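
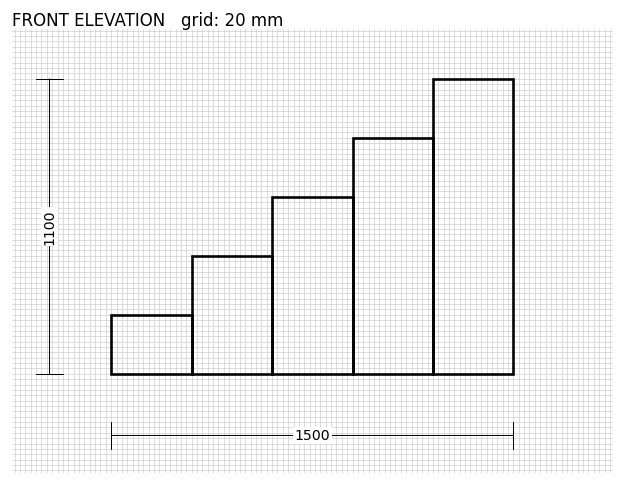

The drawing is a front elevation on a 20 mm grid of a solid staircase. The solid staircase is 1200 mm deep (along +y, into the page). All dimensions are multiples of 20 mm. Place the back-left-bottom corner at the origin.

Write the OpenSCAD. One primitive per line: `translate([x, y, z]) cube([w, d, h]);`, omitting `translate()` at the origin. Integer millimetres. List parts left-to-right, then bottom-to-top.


cube([300, 1200, 220]);
translate([300, 0, 0]) cube([300, 1200, 440]);
translate([600, 0, 0]) cube([300, 1200, 660]);
translate([900, 0, 0]) cube([300, 1200, 880]);
translate([1200, 0, 0]) cube([300, 1200, 1100]);


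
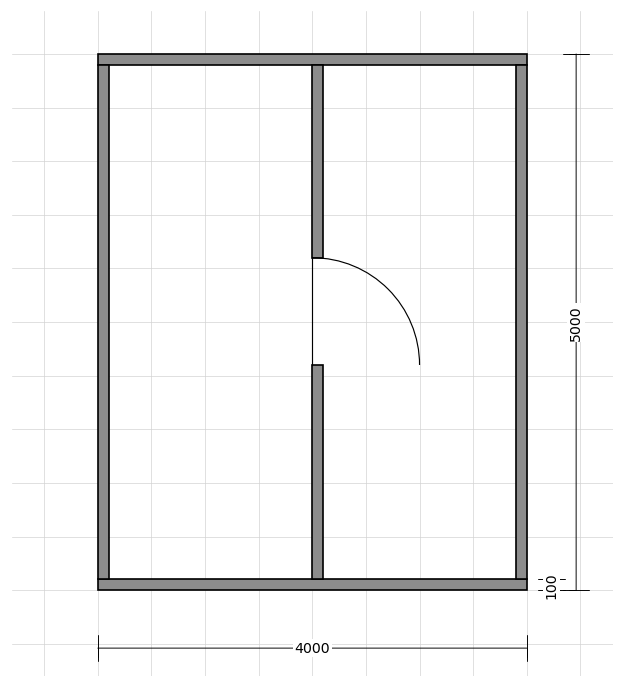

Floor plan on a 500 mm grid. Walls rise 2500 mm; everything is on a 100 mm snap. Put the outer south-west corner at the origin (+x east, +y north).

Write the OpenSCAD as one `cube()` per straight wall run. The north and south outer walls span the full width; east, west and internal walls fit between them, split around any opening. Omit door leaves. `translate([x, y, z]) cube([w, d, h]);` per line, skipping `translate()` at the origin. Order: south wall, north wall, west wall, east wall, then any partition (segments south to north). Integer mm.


cube([4000, 100, 2500]);
translate([0, 4900, 0]) cube([4000, 100, 2500]);
translate([0, 100, 0]) cube([100, 4800, 2500]);
translate([3900, 100, 0]) cube([100, 4800, 2500]);
translate([2000, 100, 0]) cube([100, 2000, 2500]);
translate([2000, 3100, 0]) cube([100, 1800, 2500]);


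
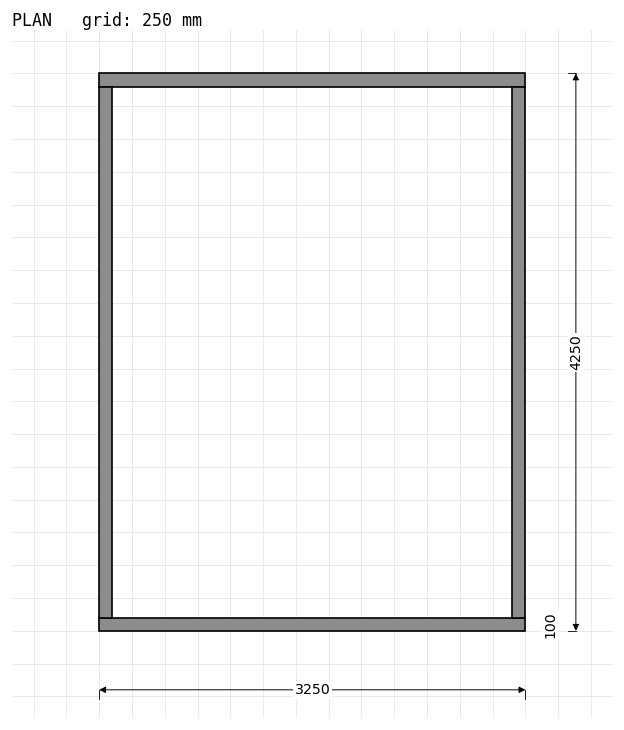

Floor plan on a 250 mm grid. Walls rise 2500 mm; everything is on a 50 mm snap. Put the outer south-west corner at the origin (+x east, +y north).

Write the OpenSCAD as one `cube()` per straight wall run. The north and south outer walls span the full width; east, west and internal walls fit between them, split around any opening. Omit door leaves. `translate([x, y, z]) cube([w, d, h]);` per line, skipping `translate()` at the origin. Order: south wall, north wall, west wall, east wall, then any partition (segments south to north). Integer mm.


cube([3250, 100, 2500]);
translate([0, 4150, 0]) cube([3250, 100, 2500]);
translate([0, 100, 0]) cube([100, 4050, 2500]);
translate([3150, 100, 0]) cube([100, 4050, 2500]);


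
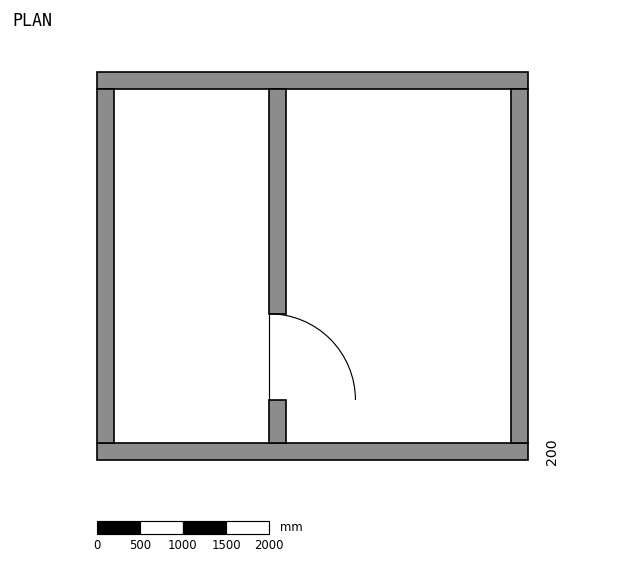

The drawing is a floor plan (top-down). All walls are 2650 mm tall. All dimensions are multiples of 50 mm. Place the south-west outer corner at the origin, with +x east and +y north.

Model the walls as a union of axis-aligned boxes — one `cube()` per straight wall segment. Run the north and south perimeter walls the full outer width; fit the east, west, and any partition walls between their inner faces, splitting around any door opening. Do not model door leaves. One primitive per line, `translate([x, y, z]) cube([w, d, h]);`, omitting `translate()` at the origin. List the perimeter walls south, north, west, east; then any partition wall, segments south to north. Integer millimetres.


cube([5000, 200, 2650]);
translate([0, 4300, 0]) cube([5000, 200, 2650]);
translate([0, 200, 0]) cube([200, 4100, 2650]);
translate([4800, 200, 0]) cube([200, 4100, 2650]);
translate([2000, 200, 0]) cube([200, 500, 2650]);
translate([2000, 1700, 0]) cube([200, 2600, 2650]);


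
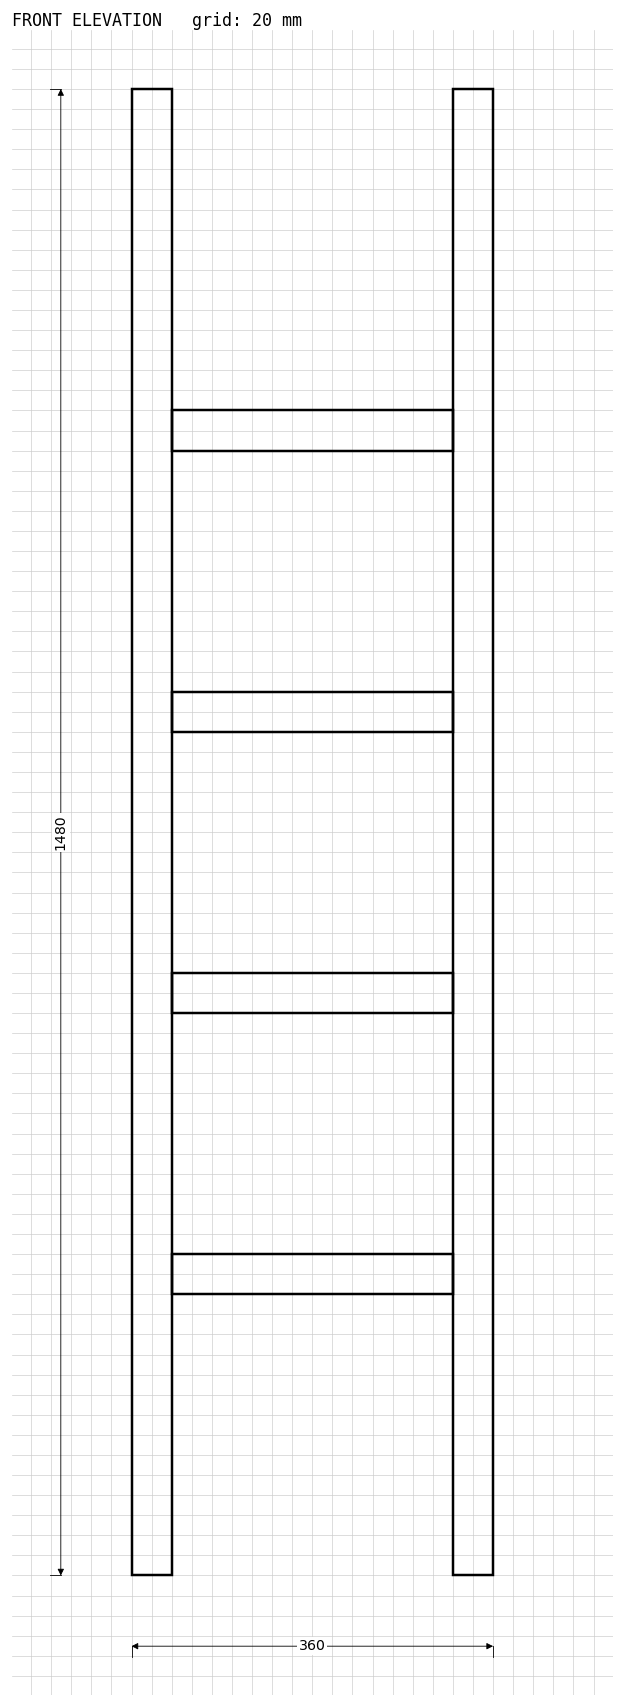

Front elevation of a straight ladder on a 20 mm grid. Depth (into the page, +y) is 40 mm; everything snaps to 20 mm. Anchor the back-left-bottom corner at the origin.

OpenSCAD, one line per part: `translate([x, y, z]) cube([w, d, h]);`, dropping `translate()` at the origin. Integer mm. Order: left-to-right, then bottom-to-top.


cube([40, 40, 1480]);
translate([40, 0, 280]) cube([280, 40, 40]);
translate([40, 0, 560]) cube([280, 40, 40]);
translate([40, 0, 840]) cube([280, 40, 40]);
translate([40, 0, 1120]) cube([280, 40, 40]);
translate([320, 0, 0]) cube([40, 40, 1480]);


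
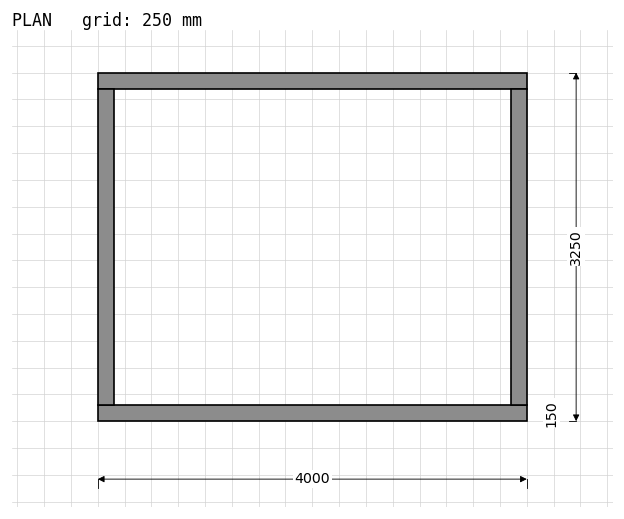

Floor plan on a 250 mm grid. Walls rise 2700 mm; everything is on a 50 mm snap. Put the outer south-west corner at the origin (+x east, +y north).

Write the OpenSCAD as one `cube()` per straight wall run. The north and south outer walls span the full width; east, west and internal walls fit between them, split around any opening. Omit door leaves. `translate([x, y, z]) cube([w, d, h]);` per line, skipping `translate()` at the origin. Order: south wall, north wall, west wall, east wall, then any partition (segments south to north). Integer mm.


cube([4000, 150, 2700]);
translate([0, 3100, 0]) cube([4000, 150, 2700]);
translate([0, 150, 0]) cube([150, 2950, 2700]);
translate([3850, 150, 0]) cube([150, 2950, 2700]);


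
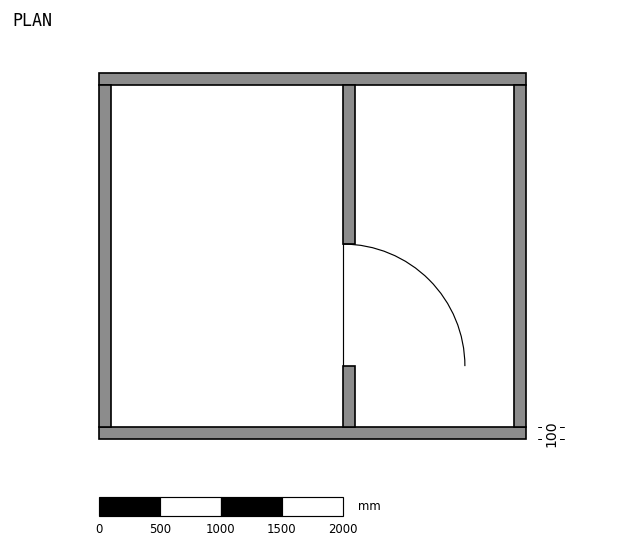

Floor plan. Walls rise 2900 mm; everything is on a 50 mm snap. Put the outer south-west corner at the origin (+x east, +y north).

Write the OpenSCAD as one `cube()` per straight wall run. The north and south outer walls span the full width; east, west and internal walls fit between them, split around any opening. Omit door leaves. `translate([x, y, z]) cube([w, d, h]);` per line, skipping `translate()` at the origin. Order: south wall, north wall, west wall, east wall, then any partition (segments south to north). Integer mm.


cube([3500, 100, 2900]);
translate([0, 2900, 0]) cube([3500, 100, 2900]);
translate([0, 100, 0]) cube([100, 2800, 2900]);
translate([3400, 100, 0]) cube([100, 2800, 2900]);
translate([2000, 100, 0]) cube([100, 500, 2900]);
translate([2000, 1600, 0]) cube([100, 1300, 2900]);


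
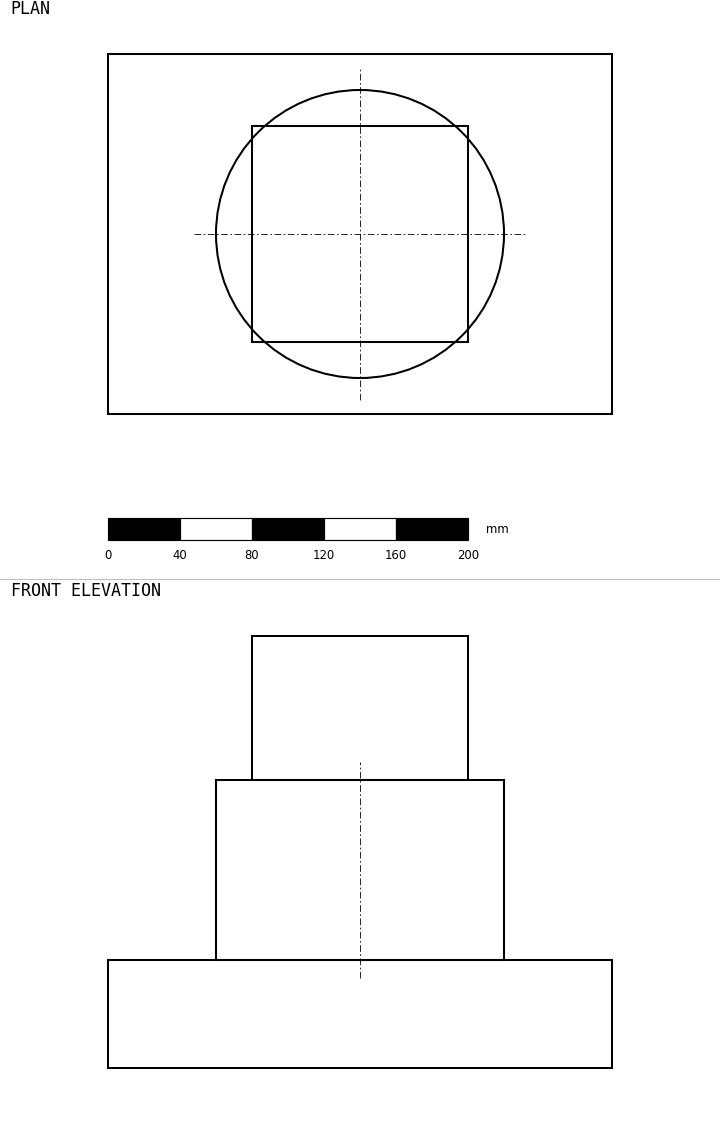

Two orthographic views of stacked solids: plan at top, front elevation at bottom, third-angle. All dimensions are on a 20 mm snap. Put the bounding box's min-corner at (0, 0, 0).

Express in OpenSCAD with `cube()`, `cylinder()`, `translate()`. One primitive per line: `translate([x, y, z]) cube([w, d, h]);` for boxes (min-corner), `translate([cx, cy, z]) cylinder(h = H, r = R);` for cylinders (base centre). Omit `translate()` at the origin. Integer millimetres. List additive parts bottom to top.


cube([280, 200, 60]);
translate([140, 100, 60]) cylinder(h = 100, r = 80);
translate([80, 40, 160]) cube([120, 120, 80]);


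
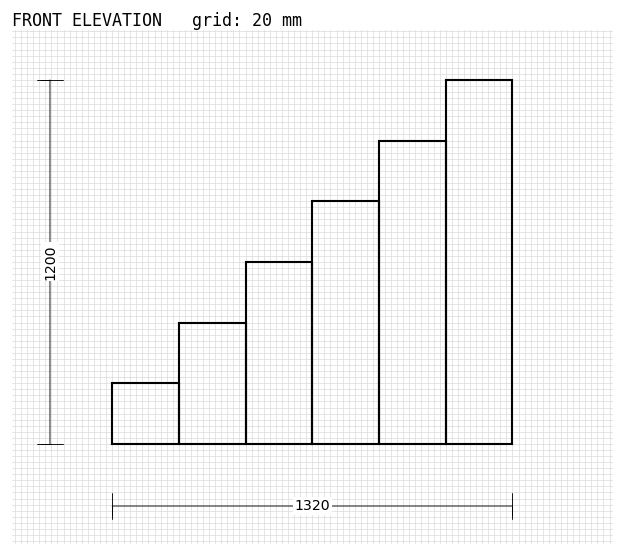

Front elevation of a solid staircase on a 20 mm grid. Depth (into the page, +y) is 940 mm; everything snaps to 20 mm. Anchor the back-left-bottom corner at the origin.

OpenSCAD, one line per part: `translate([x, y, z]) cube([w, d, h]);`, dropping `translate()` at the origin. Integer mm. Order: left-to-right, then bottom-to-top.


cube([220, 940, 200]);
translate([220, 0, 0]) cube([220, 940, 400]);
translate([440, 0, 0]) cube([220, 940, 600]);
translate([660, 0, 0]) cube([220, 940, 800]);
translate([880, 0, 0]) cube([220, 940, 1000]);
translate([1100, 0, 0]) cube([220, 940, 1200]);


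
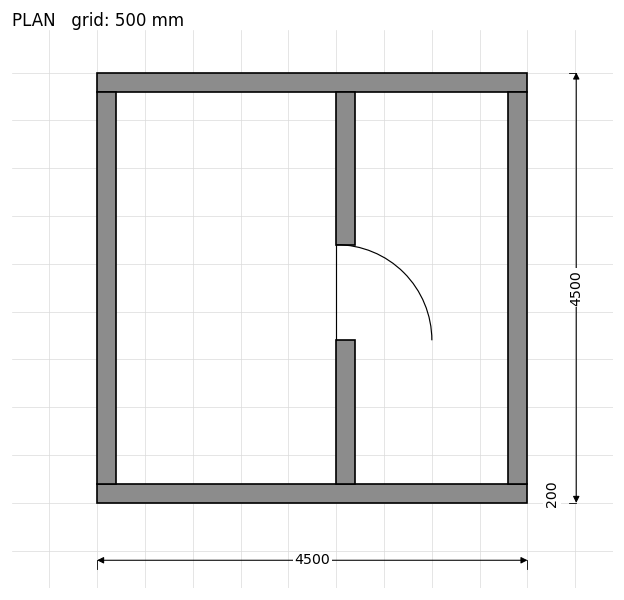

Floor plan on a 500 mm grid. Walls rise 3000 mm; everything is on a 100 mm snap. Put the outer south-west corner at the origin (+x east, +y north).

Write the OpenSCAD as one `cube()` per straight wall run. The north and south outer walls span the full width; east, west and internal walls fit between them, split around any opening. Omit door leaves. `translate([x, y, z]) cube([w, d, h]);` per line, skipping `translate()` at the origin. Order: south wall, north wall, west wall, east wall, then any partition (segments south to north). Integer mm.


cube([4500, 200, 3000]);
translate([0, 4300, 0]) cube([4500, 200, 3000]);
translate([0, 200, 0]) cube([200, 4100, 3000]);
translate([4300, 200, 0]) cube([200, 4100, 3000]);
translate([2500, 200, 0]) cube([200, 1500, 3000]);
translate([2500, 2700, 0]) cube([200, 1600, 3000]);


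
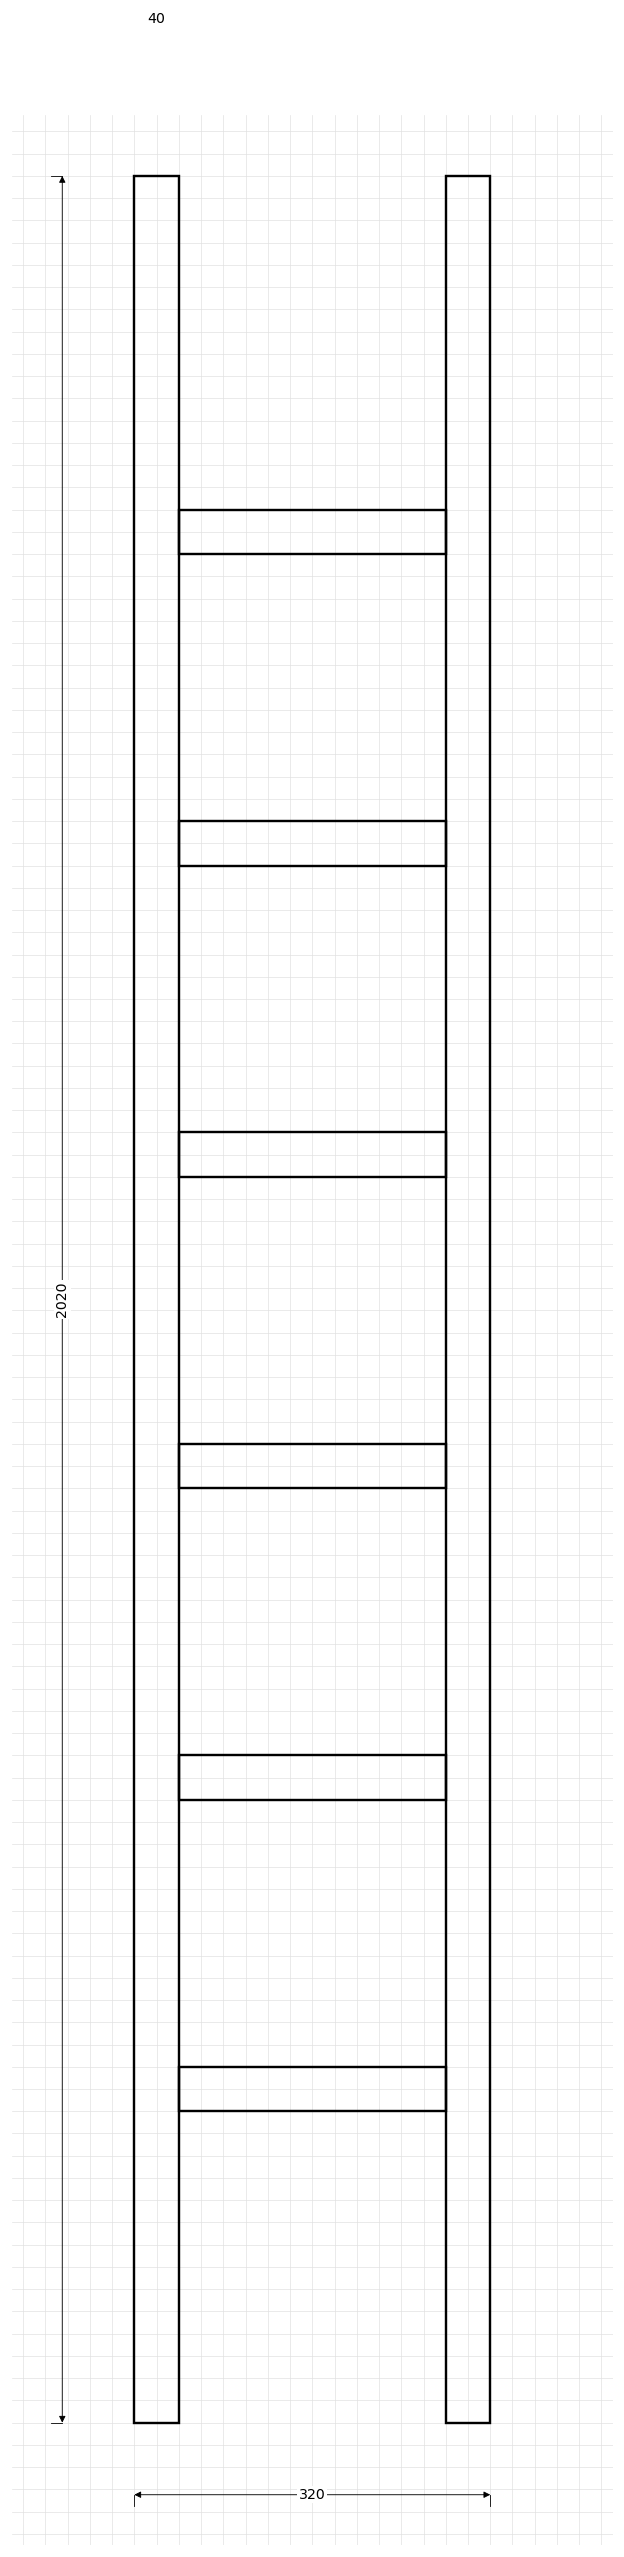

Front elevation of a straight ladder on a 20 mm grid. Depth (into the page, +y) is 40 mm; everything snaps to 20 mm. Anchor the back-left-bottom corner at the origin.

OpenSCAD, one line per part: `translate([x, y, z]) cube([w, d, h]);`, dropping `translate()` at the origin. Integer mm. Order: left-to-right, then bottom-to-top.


cube([40, 40, 2020]);
translate([40, 0, 280]) cube([240, 40, 40]);
translate([40, 0, 560]) cube([240, 40, 40]);
translate([40, 0, 840]) cube([240, 40, 40]);
translate([40, 0, 1120]) cube([240, 40, 40]);
translate([40, 0, 1400]) cube([240, 40, 40]);
translate([40, 0, 1680]) cube([240, 40, 40]);
translate([280, 0, 0]) cube([40, 40, 2020]);


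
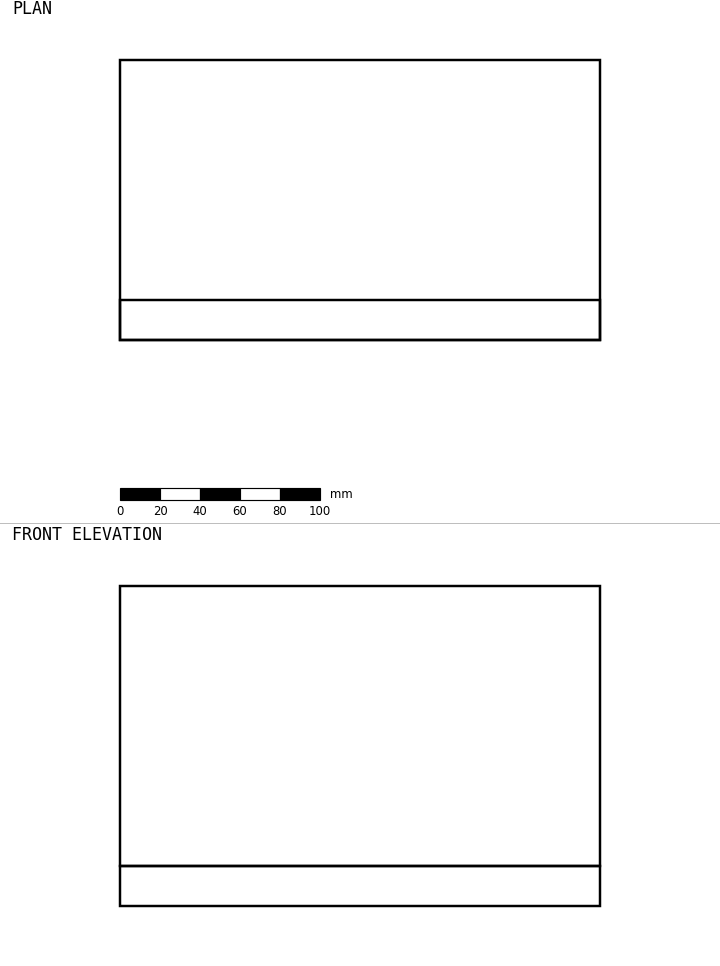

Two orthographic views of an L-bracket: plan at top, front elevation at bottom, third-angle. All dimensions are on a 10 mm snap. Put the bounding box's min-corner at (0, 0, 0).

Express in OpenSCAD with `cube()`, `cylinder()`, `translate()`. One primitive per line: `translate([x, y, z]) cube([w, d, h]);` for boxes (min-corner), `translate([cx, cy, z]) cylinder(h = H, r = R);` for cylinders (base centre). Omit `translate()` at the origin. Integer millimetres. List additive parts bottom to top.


cube([240, 140, 20]);
translate([0, 0, 20]) cube([240, 20, 140]);


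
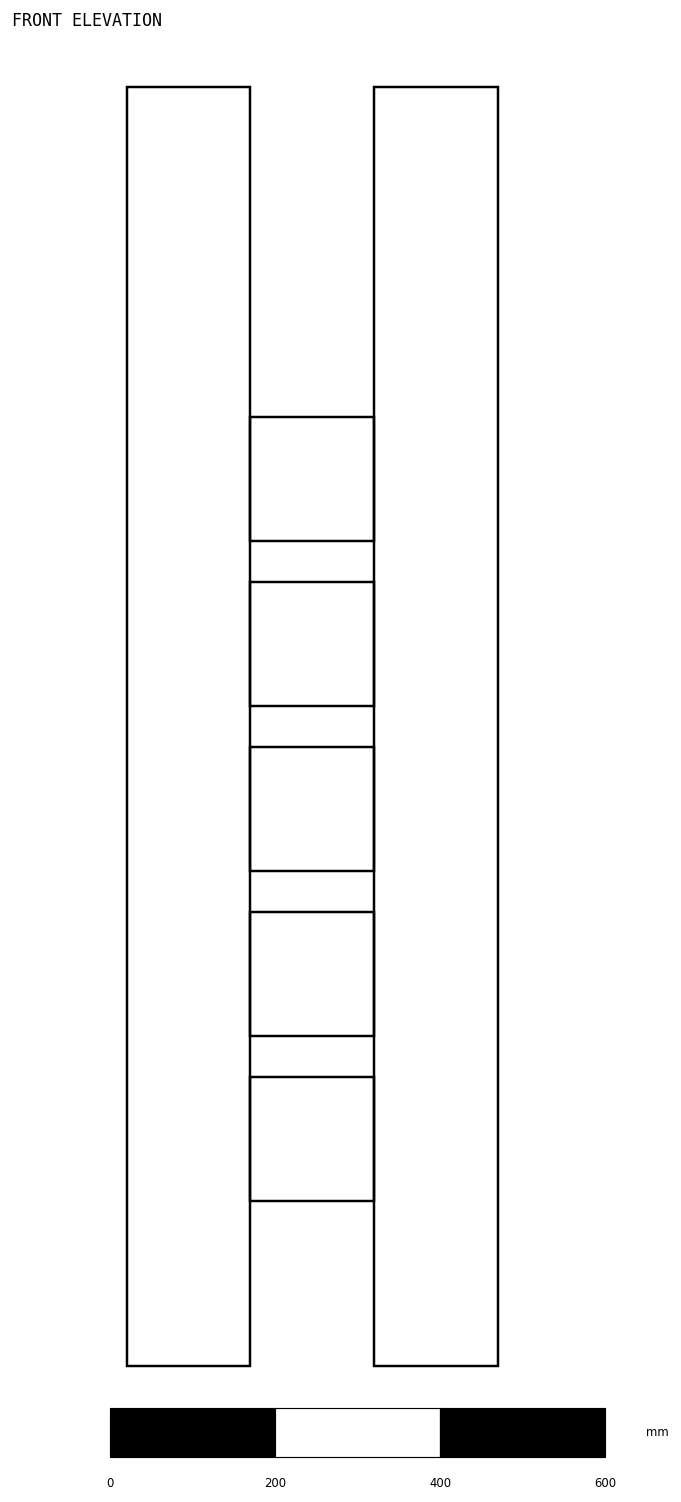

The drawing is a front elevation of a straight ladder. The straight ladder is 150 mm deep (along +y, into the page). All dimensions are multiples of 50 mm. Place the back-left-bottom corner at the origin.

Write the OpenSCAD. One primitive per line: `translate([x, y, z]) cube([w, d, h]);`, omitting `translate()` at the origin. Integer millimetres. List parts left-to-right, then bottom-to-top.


cube([150, 150, 1550]);
translate([150, 0, 200]) cube([150, 150, 150]);
translate([150, 0, 400]) cube([150, 150, 150]);
translate([150, 0, 600]) cube([150, 150, 150]);
translate([150, 0, 800]) cube([150, 150, 150]);
translate([150, 0, 1000]) cube([150, 150, 150]);
translate([300, 0, 0]) cube([150, 150, 1550]);


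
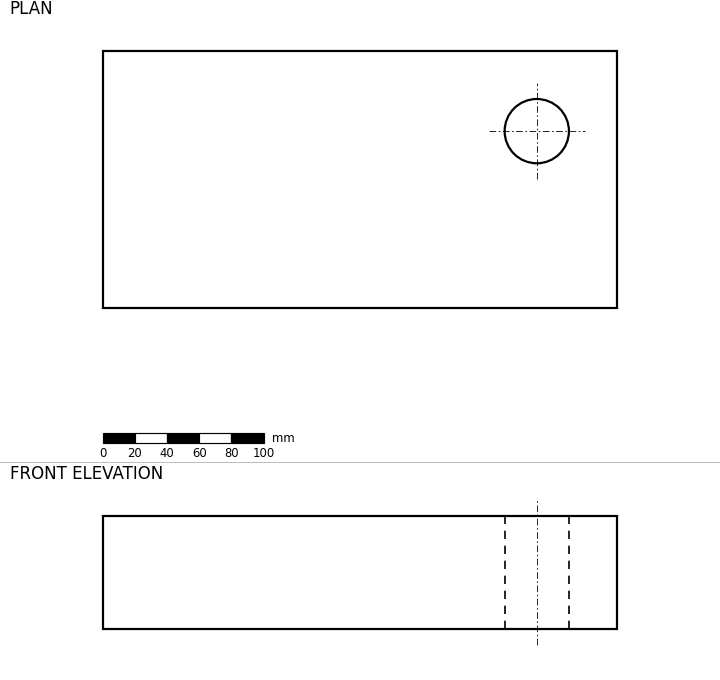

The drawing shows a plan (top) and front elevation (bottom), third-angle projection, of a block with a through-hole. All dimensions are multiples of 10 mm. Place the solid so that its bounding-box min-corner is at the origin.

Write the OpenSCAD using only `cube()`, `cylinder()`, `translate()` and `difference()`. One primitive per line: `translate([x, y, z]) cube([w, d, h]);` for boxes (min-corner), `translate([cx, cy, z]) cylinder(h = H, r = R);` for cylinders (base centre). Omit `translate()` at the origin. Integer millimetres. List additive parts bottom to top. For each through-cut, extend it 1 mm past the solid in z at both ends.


difference() {
  cube([320, 160, 70]);
  translate([270, 110, -1]) cylinder(h = 72, r = 20);
}


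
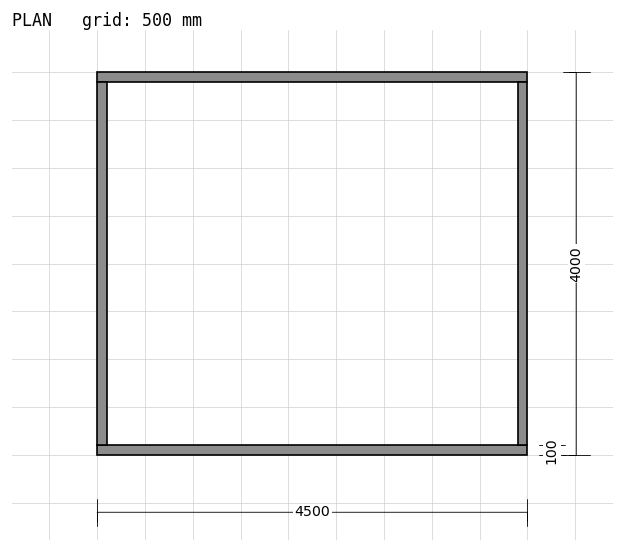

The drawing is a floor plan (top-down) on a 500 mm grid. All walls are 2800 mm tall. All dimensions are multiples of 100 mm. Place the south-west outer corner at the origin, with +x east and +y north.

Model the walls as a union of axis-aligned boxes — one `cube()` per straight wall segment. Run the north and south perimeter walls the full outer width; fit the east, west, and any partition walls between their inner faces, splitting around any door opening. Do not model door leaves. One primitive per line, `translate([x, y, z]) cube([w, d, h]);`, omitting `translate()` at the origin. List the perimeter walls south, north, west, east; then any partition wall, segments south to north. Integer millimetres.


cube([4500, 100, 2800]);
translate([0, 3900, 0]) cube([4500, 100, 2800]);
translate([0, 100, 0]) cube([100, 3800, 2800]);
translate([4400, 100, 0]) cube([100, 3800, 2800]);


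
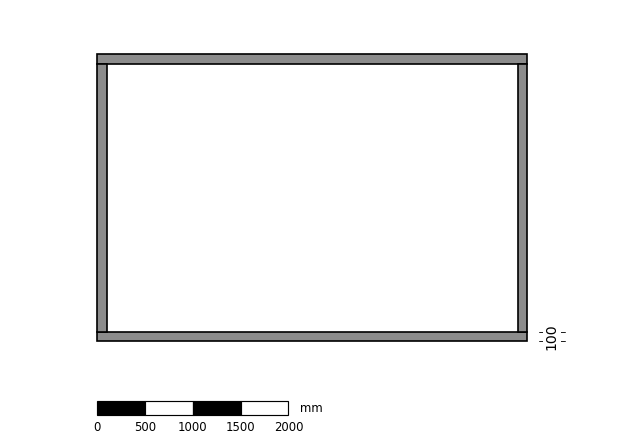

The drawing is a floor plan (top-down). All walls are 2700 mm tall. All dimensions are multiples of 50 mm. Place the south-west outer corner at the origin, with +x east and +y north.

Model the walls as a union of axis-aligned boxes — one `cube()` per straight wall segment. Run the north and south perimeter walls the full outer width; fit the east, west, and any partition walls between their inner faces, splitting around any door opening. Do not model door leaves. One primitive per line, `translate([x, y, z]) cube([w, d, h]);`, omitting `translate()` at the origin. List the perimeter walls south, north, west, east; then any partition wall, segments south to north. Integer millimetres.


cube([4500, 100, 2700]);
translate([0, 2900, 0]) cube([4500, 100, 2700]);
translate([0, 100, 0]) cube([100, 2800, 2700]);
translate([4400, 100, 0]) cube([100, 2800, 2700]);


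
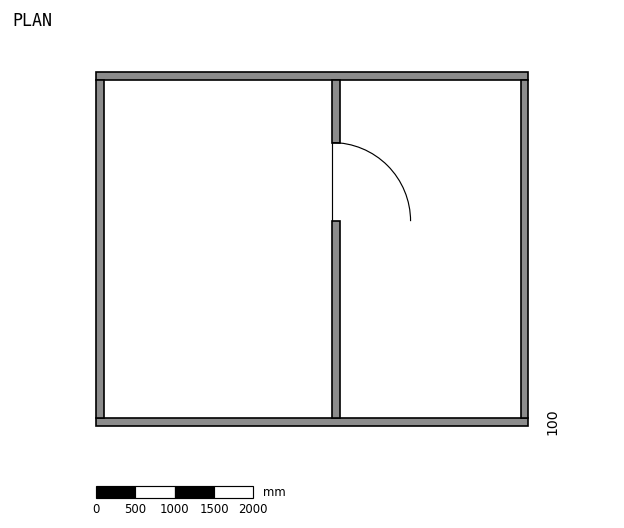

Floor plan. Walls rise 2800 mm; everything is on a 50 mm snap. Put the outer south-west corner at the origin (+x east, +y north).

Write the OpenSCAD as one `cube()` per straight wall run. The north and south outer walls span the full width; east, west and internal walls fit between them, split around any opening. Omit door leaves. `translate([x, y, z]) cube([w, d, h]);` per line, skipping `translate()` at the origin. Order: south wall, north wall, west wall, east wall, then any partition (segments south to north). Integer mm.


cube([5500, 100, 2800]);
translate([0, 4400, 0]) cube([5500, 100, 2800]);
translate([0, 100, 0]) cube([100, 4300, 2800]);
translate([5400, 100, 0]) cube([100, 4300, 2800]);
translate([3000, 100, 0]) cube([100, 2500, 2800]);
translate([3000, 3600, 0]) cube([100, 800, 2800]);


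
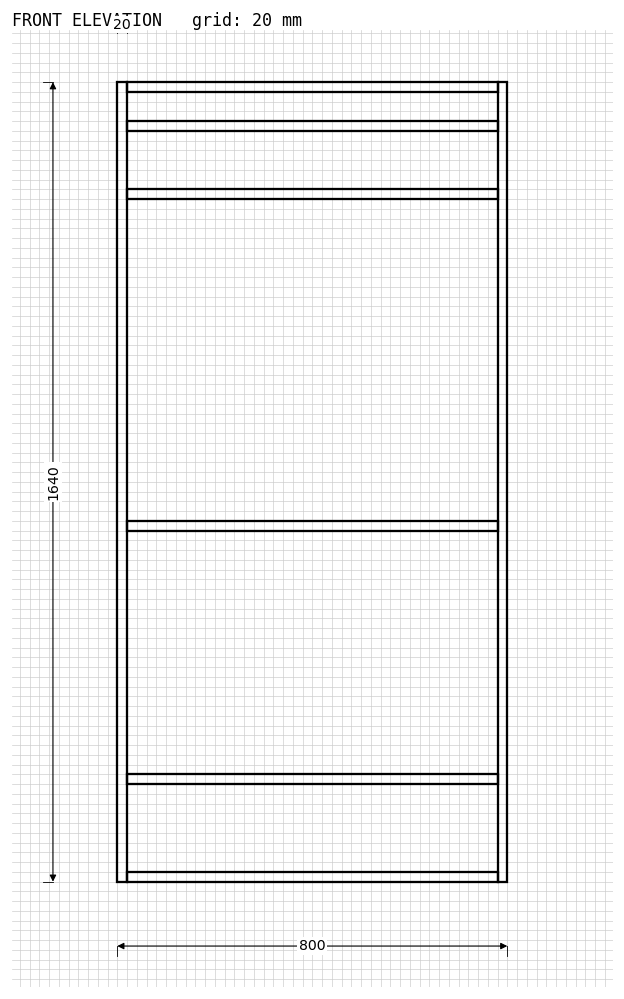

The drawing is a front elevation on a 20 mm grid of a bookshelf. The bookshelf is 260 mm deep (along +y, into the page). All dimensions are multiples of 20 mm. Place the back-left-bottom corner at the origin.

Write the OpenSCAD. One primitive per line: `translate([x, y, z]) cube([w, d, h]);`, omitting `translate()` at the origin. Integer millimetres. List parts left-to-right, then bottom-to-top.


cube([20, 260, 1640]);
translate([20, 0, 0]) cube([760, 260, 20]);
translate([20, 0, 200]) cube([760, 260, 20]);
translate([20, 0, 720]) cube([760, 260, 20]);
translate([20, 0, 1400]) cube([760, 260, 20]);
translate([20, 0, 1540]) cube([760, 260, 20]);
translate([20, 0, 1620]) cube([760, 260, 20]);
translate([780, 0, 0]) cube([20, 260, 1640]);


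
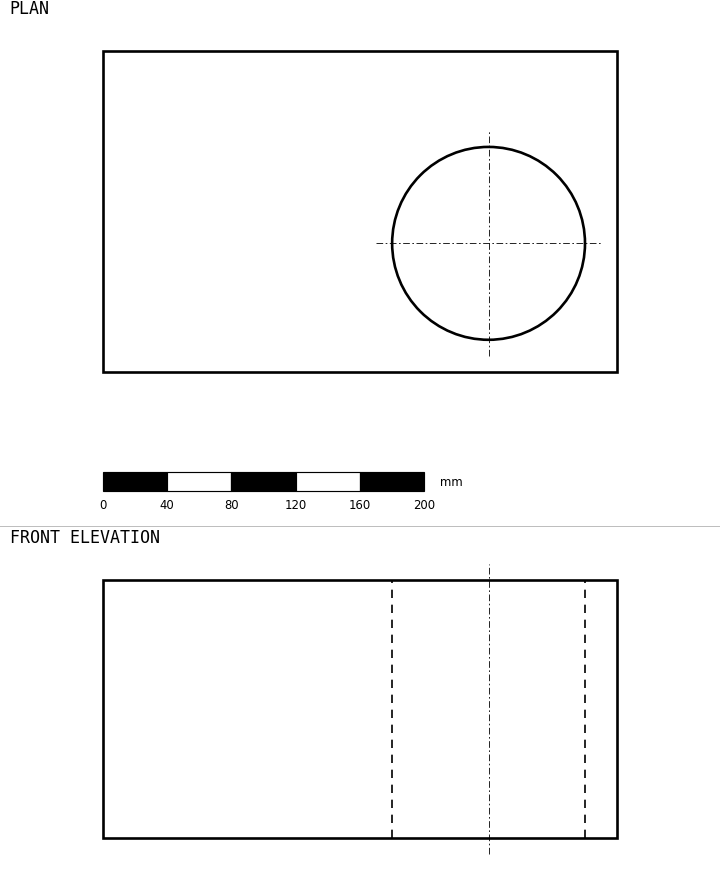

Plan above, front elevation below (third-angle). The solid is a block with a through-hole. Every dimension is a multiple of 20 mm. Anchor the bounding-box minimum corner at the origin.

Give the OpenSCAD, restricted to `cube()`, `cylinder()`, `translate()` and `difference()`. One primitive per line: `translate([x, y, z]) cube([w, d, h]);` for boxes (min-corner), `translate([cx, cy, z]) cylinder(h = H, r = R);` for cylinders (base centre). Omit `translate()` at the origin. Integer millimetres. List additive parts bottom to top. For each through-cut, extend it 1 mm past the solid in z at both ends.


difference() {
  cube([320, 200, 160]);
  translate([240, 80, -1]) cylinder(h = 162, r = 60);
}


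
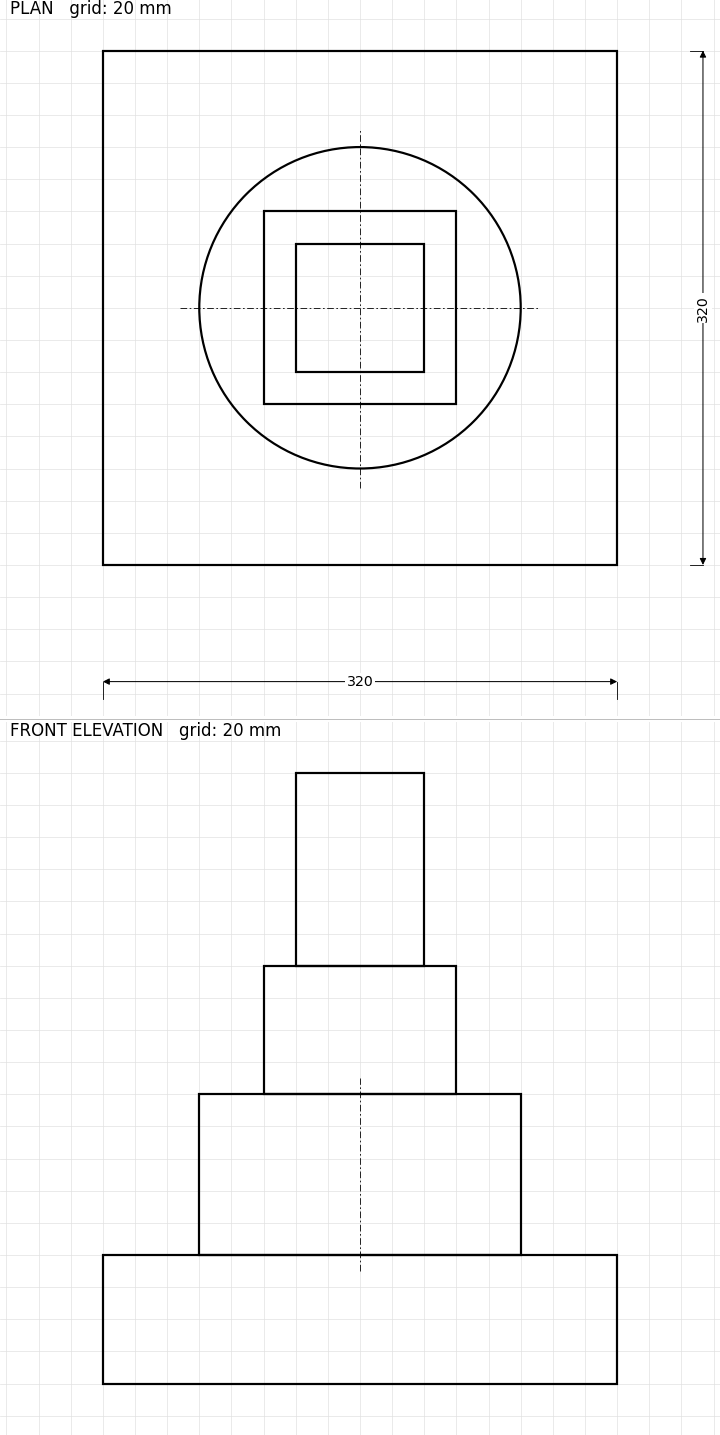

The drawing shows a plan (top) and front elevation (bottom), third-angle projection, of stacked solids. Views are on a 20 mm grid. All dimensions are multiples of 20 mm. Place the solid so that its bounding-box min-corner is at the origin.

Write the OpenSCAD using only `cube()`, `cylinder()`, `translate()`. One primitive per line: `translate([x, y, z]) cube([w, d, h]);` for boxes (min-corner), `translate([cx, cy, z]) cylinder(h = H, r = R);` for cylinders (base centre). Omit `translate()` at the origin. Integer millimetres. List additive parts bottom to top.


cube([320, 320, 80]);
translate([160, 160, 80]) cylinder(h = 100, r = 100);
translate([100, 100, 180]) cube([120, 120, 80]);
translate([120, 120, 260]) cube([80, 80, 120]);


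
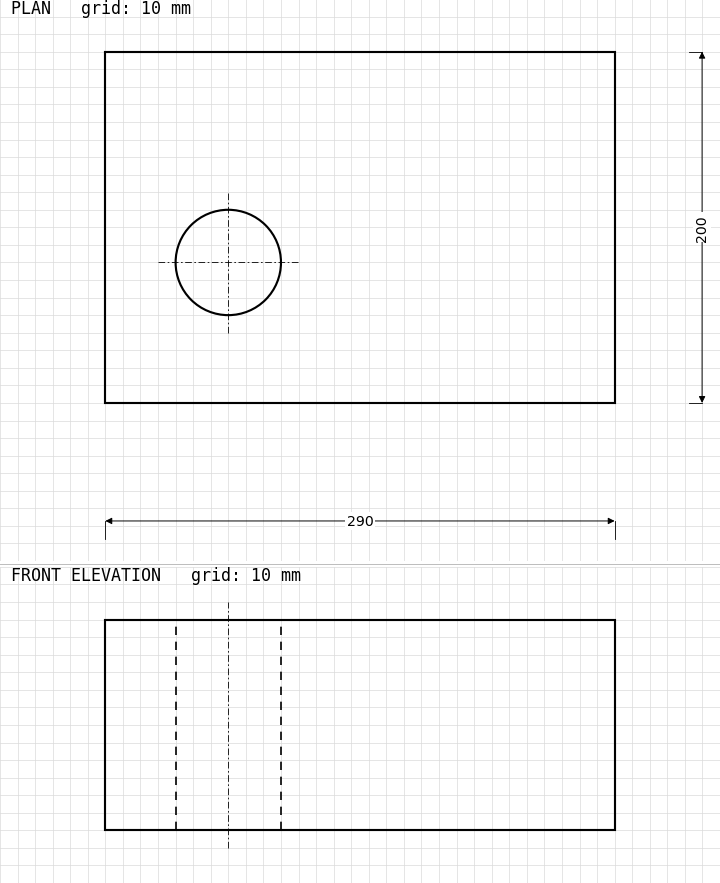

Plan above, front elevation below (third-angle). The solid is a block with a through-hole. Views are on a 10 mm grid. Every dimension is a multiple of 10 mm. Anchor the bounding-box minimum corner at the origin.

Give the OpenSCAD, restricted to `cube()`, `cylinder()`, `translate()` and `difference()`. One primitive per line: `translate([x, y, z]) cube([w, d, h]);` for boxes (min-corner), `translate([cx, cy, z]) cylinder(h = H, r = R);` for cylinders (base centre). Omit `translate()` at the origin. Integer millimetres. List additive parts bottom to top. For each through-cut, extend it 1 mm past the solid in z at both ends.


difference() {
  cube([290, 200, 120]);
  translate([70, 80, -1]) cylinder(h = 122, r = 30);
}


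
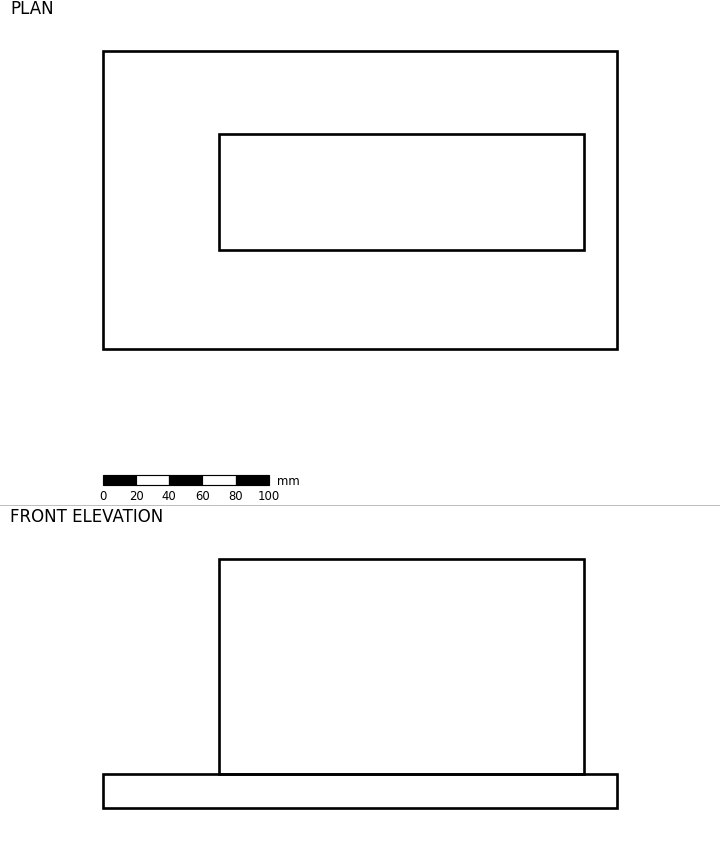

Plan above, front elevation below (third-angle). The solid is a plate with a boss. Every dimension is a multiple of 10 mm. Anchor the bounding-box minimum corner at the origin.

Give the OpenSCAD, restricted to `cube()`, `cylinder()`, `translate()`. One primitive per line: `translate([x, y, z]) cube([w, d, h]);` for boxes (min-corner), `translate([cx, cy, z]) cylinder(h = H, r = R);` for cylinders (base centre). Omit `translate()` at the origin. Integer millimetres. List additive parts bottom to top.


cube([310, 180, 20]);
translate([70, 60, 20]) cube([220, 70, 130]);


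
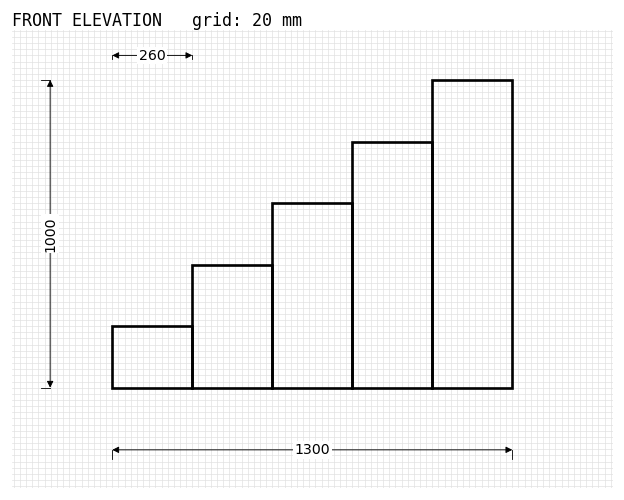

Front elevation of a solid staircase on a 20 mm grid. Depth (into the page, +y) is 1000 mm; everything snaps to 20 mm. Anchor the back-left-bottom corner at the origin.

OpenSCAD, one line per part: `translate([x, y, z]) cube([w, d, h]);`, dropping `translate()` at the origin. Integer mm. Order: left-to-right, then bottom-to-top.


cube([260, 1000, 200]);
translate([260, 0, 0]) cube([260, 1000, 400]);
translate([520, 0, 0]) cube([260, 1000, 600]);
translate([780, 0, 0]) cube([260, 1000, 800]);
translate([1040, 0, 0]) cube([260, 1000, 1000]);


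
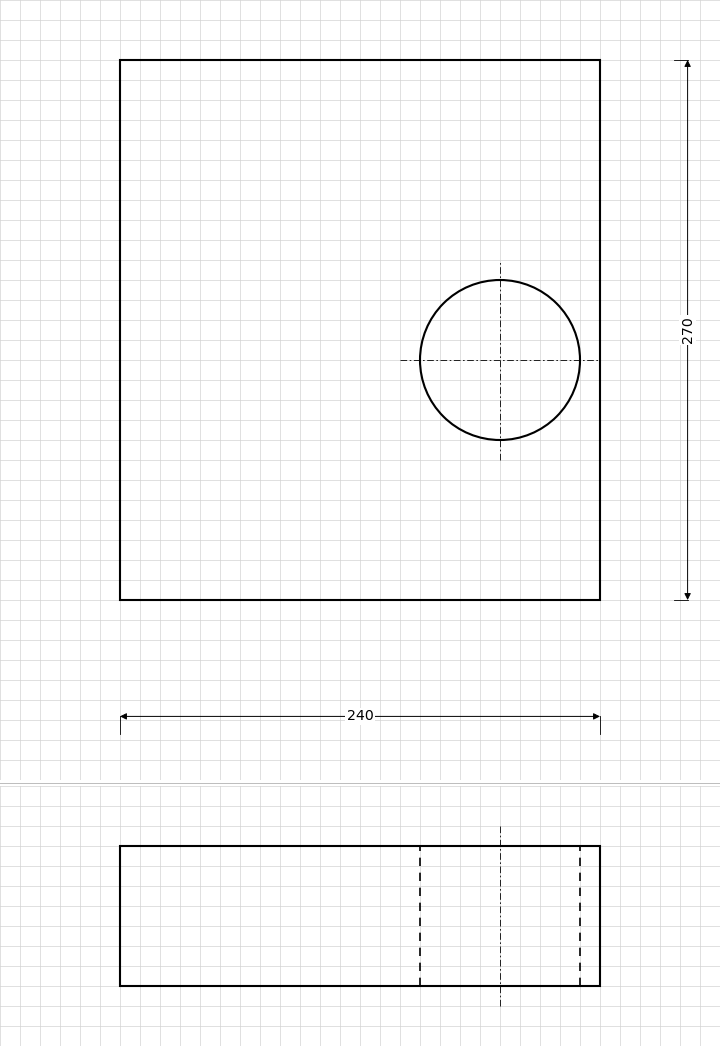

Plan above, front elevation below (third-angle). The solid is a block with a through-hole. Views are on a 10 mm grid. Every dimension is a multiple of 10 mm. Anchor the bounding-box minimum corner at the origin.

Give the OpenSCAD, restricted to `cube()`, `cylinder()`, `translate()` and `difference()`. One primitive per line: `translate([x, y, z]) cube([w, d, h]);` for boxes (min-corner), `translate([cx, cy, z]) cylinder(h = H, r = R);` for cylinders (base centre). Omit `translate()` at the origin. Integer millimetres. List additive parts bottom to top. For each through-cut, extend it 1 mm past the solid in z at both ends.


difference() {
  cube([240, 270, 70]);
  translate([190, 120, -1]) cylinder(h = 72, r = 40);
}


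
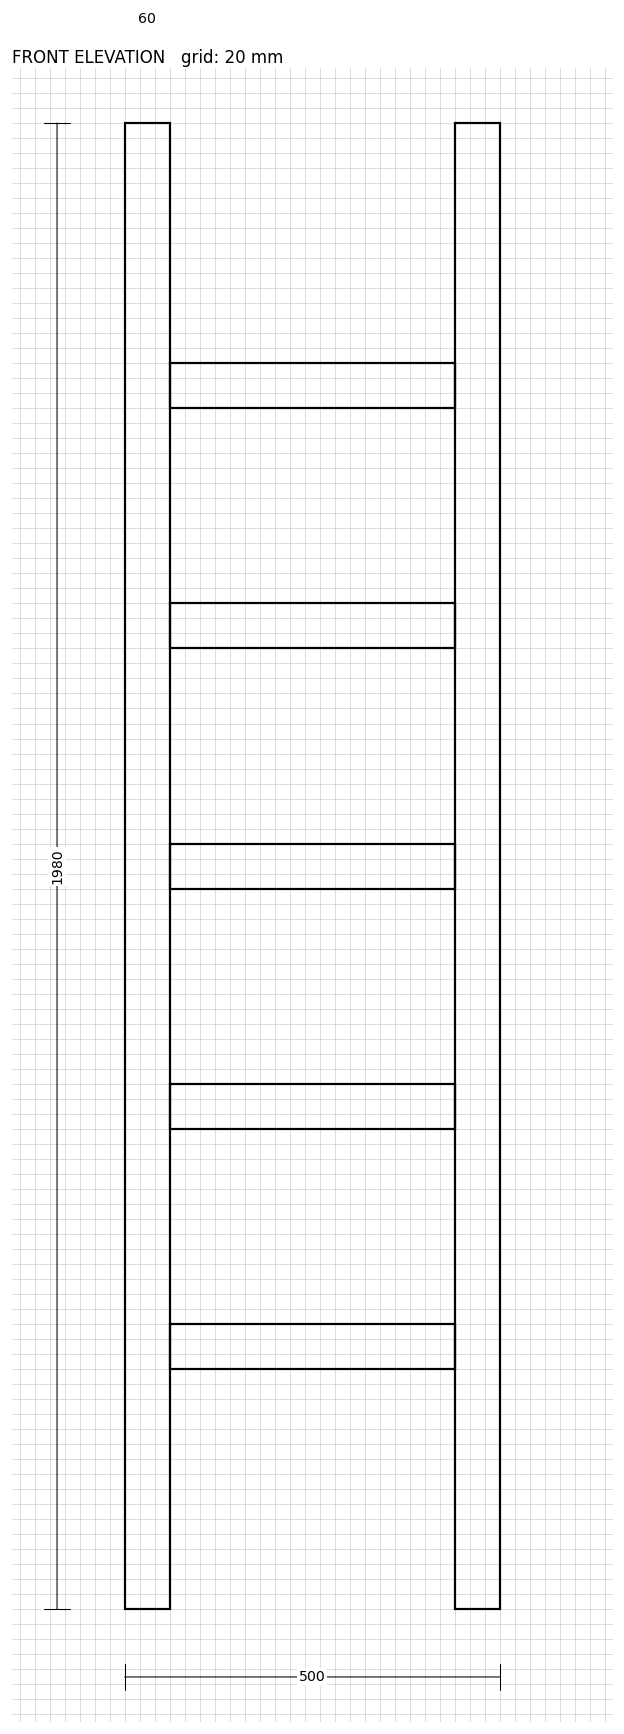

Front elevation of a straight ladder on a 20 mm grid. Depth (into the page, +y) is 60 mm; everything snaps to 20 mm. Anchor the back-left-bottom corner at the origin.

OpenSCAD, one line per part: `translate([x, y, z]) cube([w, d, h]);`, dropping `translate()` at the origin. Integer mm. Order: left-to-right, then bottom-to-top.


cube([60, 60, 1980]);
translate([60, 0, 320]) cube([380, 60, 60]);
translate([60, 0, 640]) cube([380, 60, 60]);
translate([60, 0, 960]) cube([380, 60, 60]);
translate([60, 0, 1280]) cube([380, 60, 60]);
translate([60, 0, 1600]) cube([380, 60, 60]);
translate([440, 0, 0]) cube([60, 60, 1980]);


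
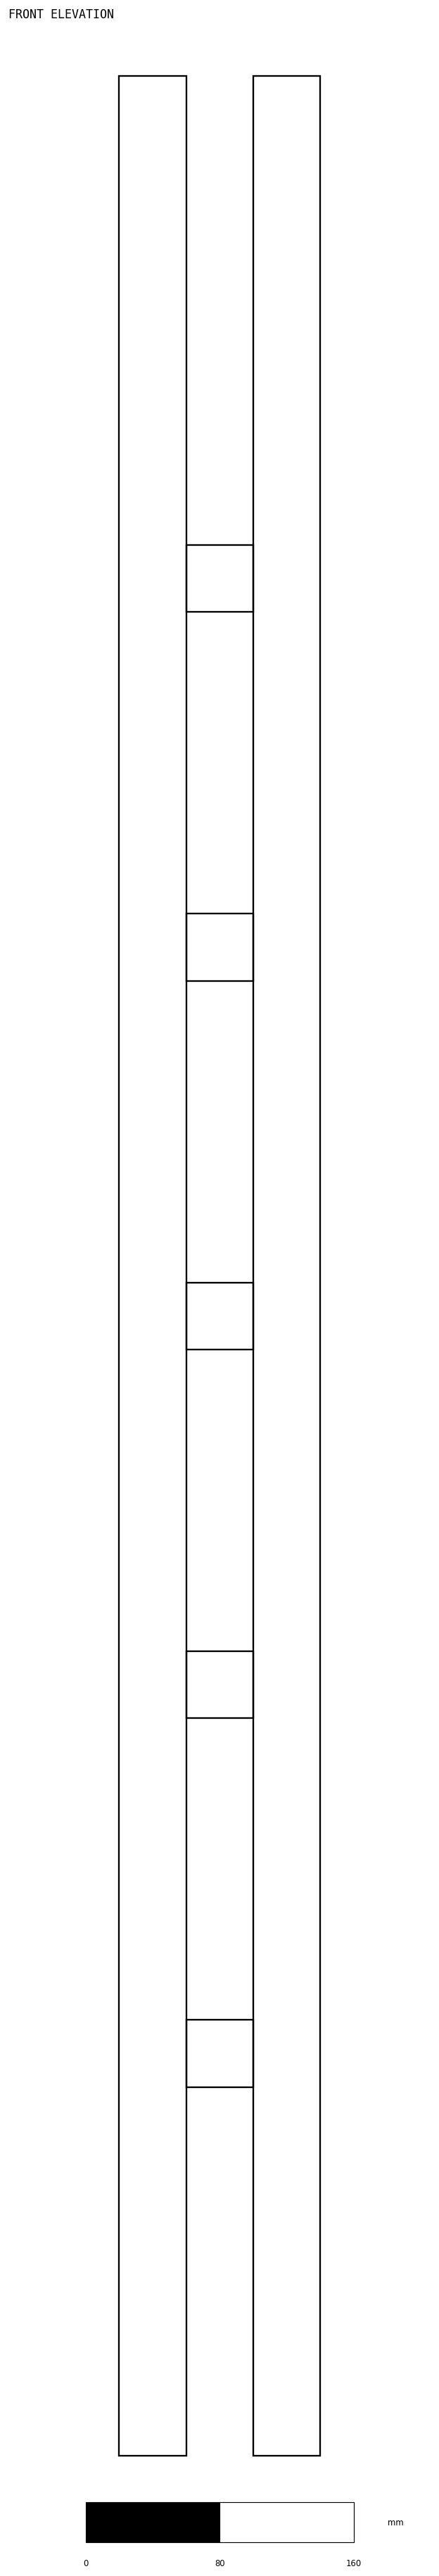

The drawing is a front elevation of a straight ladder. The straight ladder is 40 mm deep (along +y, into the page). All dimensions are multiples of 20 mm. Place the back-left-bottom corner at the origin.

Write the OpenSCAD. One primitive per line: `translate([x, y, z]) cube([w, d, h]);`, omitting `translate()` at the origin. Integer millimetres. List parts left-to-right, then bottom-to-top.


cube([40, 40, 1420]);
translate([40, 0, 220]) cube([40, 40, 40]);
translate([40, 0, 440]) cube([40, 40, 40]);
translate([40, 0, 660]) cube([40, 40, 40]);
translate([40, 0, 880]) cube([40, 40, 40]);
translate([40, 0, 1100]) cube([40, 40, 40]);
translate([80, 0, 0]) cube([40, 40, 1420]);


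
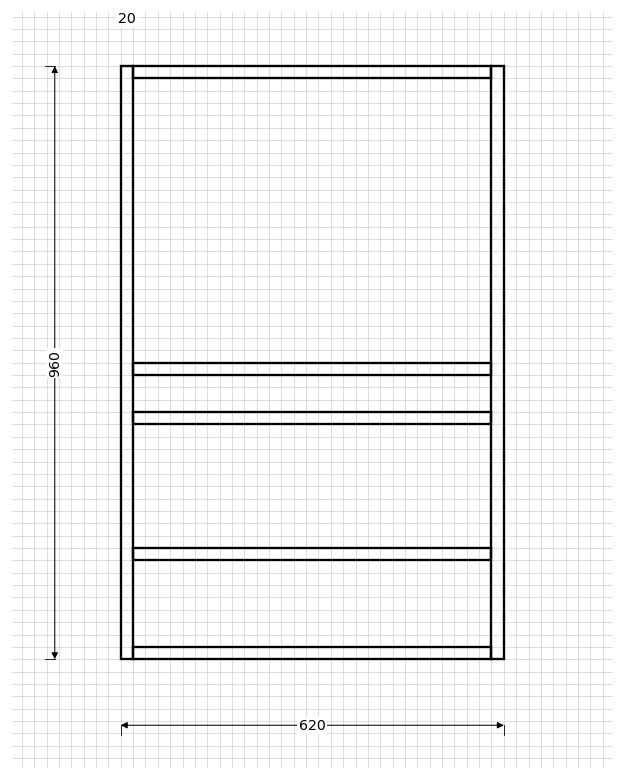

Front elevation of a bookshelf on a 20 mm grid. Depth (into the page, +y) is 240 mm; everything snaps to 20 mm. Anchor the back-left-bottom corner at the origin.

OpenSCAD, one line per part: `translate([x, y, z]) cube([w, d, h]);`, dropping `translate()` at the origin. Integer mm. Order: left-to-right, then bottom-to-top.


cube([20, 240, 960]);
translate([20, 0, 0]) cube([580, 240, 20]);
translate([20, 0, 160]) cube([580, 240, 20]);
translate([20, 0, 380]) cube([580, 240, 20]);
translate([20, 0, 460]) cube([580, 240, 20]);
translate([20, 0, 940]) cube([580, 240, 20]);
translate([600, 0, 0]) cube([20, 240, 960]);


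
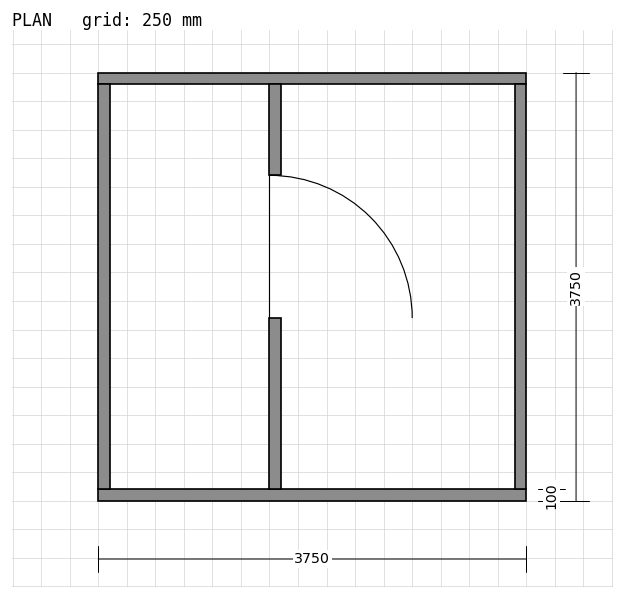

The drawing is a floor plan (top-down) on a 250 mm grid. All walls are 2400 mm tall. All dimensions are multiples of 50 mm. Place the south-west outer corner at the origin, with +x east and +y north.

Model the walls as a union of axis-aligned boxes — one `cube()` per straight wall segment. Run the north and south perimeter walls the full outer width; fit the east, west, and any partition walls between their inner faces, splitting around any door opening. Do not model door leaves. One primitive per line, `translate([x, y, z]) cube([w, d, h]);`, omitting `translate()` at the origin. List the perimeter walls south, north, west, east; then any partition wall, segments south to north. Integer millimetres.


cube([3750, 100, 2400]);
translate([0, 3650, 0]) cube([3750, 100, 2400]);
translate([0, 100, 0]) cube([100, 3550, 2400]);
translate([3650, 100, 0]) cube([100, 3550, 2400]);
translate([1500, 100, 0]) cube([100, 1500, 2400]);
translate([1500, 2850, 0]) cube([100, 800, 2400]);


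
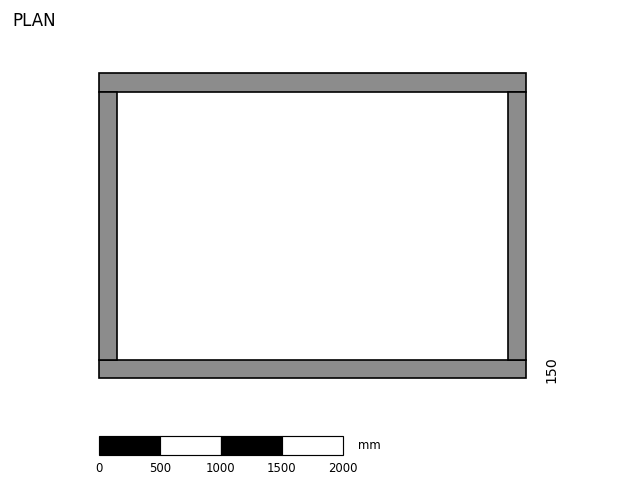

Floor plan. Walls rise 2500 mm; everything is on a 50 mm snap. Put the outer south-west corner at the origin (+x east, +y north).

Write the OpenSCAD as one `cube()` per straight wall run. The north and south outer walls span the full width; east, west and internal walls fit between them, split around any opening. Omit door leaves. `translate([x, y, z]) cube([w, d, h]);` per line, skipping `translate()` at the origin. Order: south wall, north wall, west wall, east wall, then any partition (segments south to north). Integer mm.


cube([3500, 150, 2500]);
translate([0, 2350, 0]) cube([3500, 150, 2500]);
translate([0, 150, 0]) cube([150, 2200, 2500]);
translate([3350, 150, 0]) cube([150, 2200, 2500]);


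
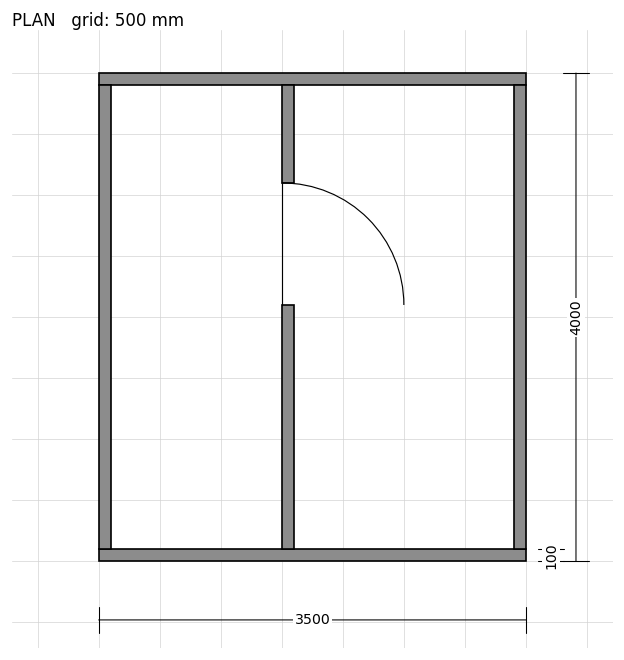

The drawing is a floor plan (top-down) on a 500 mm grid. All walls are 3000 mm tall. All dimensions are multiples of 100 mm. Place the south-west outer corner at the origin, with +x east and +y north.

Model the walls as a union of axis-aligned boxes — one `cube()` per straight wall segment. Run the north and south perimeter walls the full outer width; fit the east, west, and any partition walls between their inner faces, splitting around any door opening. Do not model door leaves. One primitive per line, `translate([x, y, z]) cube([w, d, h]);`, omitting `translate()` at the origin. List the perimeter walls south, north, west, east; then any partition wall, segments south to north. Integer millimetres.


cube([3500, 100, 3000]);
translate([0, 3900, 0]) cube([3500, 100, 3000]);
translate([0, 100, 0]) cube([100, 3800, 3000]);
translate([3400, 100, 0]) cube([100, 3800, 3000]);
translate([1500, 100, 0]) cube([100, 2000, 3000]);
translate([1500, 3100, 0]) cube([100, 800, 3000]);


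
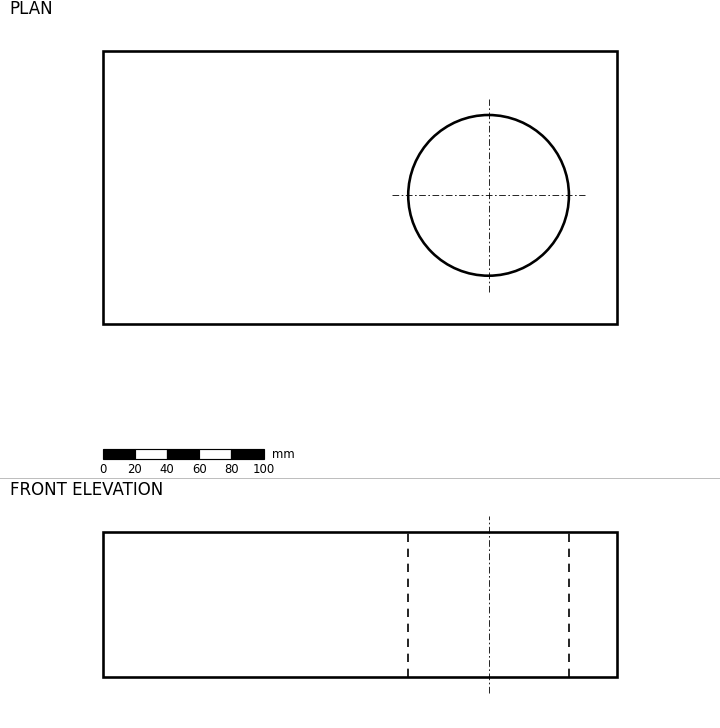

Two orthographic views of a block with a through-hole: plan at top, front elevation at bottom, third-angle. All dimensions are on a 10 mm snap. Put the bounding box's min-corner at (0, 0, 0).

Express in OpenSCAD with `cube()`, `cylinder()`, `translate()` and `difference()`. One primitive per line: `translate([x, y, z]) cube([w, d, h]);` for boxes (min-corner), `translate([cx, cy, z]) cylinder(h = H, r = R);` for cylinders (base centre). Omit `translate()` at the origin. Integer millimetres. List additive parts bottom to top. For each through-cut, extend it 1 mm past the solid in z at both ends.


difference() {
  cube([320, 170, 90]);
  translate([240, 80, -1]) cylinder(h = 92, r = 50);
}


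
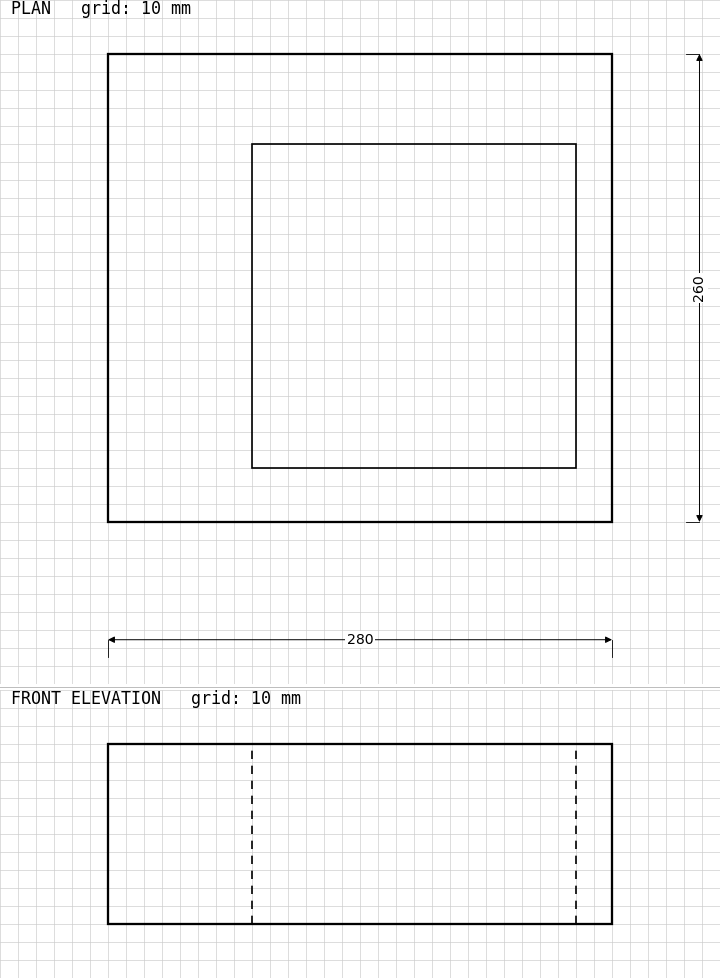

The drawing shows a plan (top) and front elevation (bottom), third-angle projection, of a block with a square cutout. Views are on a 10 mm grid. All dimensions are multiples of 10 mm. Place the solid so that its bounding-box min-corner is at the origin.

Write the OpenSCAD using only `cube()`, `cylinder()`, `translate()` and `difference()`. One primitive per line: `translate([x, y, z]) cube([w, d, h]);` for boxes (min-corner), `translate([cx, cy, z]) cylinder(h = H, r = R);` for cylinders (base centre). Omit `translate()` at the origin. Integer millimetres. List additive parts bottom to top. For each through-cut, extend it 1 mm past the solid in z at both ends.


difference() {
  cube([280, 260, 100]);
  translate([80, 30, -1]) cube([180, 180, 102]);
}


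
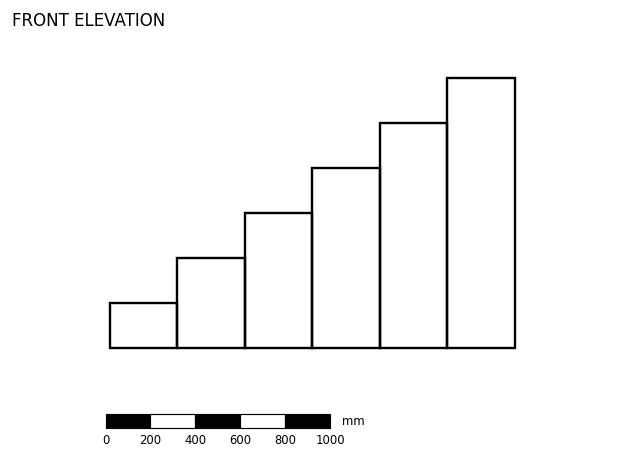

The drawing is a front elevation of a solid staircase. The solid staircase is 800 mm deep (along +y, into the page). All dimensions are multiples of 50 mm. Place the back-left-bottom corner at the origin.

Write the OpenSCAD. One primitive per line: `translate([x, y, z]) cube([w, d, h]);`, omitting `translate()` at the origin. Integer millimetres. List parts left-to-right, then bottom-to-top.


cube([300, 800, 200]);
translate([300, 0, 0]) cube([300, 800, 400]);
translate([600, 0, 0]) cube([300, 800, 600]);
translate([900, 0, 0]) cube([300, 800, 800]);
translate([1200, 0, 0]) cube([300, 800, 1000]);
translate([1500, 0, 0]) cube([300, 800, 1200]);


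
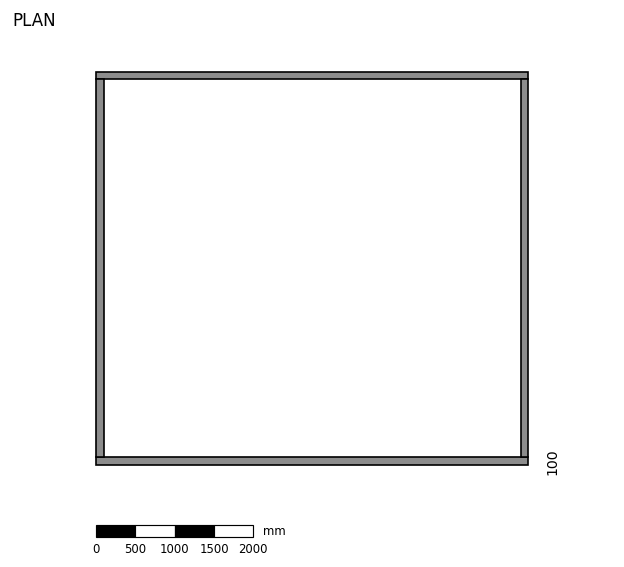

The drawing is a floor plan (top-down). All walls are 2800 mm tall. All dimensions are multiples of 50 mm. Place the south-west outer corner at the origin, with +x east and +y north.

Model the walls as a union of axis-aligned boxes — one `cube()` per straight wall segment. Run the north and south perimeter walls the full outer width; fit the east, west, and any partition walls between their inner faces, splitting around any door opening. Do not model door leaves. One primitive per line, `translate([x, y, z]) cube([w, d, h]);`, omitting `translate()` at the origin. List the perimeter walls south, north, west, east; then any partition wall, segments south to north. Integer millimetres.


cube([5500, 100, 2800]);
translate([0, 4900, 0]) cube([5500, 100, 2800]);
translate([0, 100, 0]) cube([100, 4800, 2800]);
translate([5400, 100, 0]) cube([100, 4800, 2800]);


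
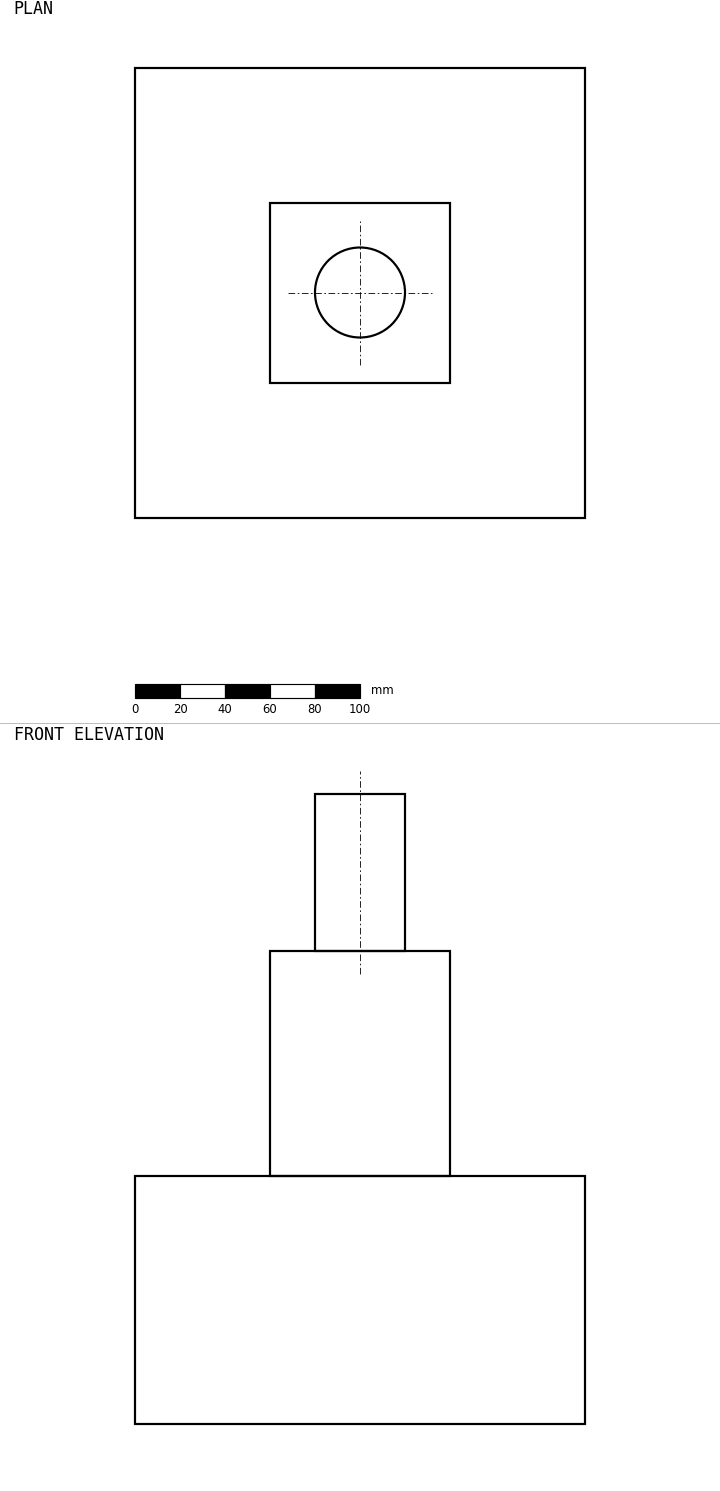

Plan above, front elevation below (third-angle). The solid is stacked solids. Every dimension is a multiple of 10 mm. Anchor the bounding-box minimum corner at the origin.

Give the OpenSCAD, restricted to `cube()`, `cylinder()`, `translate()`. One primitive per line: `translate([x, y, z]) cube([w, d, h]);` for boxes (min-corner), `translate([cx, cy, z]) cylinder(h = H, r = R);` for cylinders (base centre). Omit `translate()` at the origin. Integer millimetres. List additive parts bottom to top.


cube([200, 200, 110]);
translate([60, 60, 110]) cube([80, 80, 100]);
translate([100, 100, 210]) cylinder(h = 70, r = 20);


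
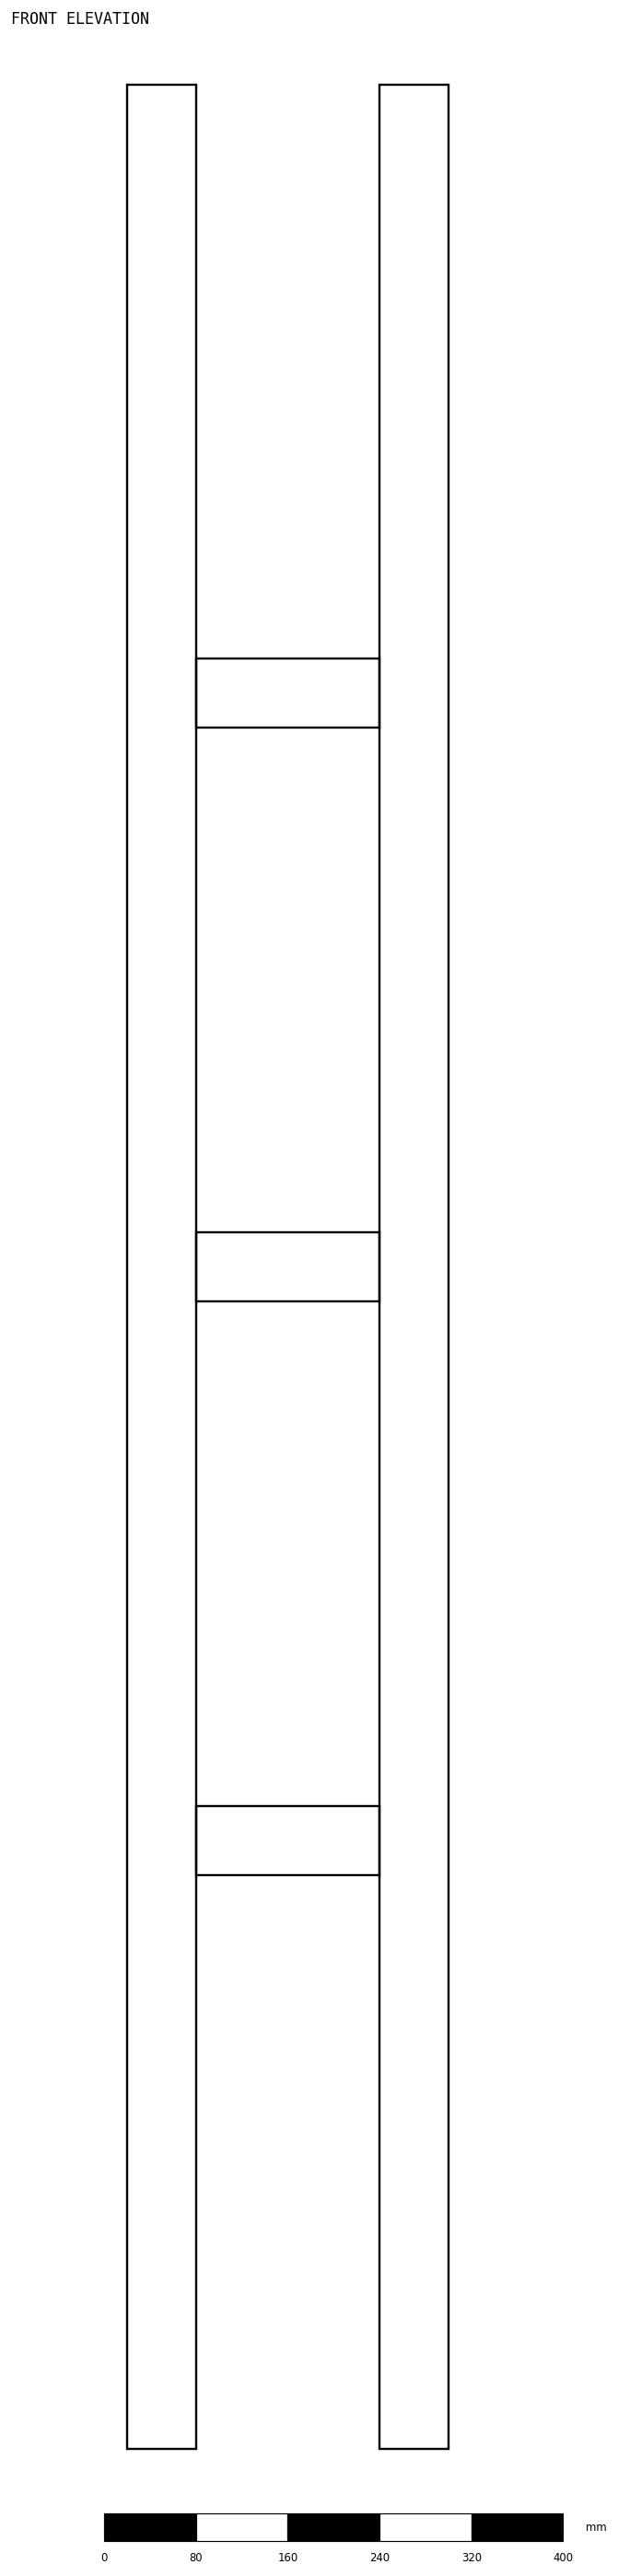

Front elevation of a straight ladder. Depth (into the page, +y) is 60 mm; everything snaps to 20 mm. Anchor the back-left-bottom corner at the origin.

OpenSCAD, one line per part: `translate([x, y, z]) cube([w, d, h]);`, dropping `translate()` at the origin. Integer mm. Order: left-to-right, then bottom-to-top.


cube([60, 60, 2060]);
translate([60, 0, 500]) cube([160, 60, 60]);
translate([60, 0, 1000]) cube([160, 60, 60]);
translate([60, 0, 1500]) cube([160, 60, 60]);
translate([220, 0, 0]) cube([60, 60, 2060]);
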